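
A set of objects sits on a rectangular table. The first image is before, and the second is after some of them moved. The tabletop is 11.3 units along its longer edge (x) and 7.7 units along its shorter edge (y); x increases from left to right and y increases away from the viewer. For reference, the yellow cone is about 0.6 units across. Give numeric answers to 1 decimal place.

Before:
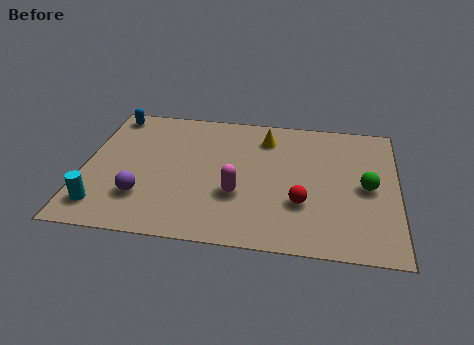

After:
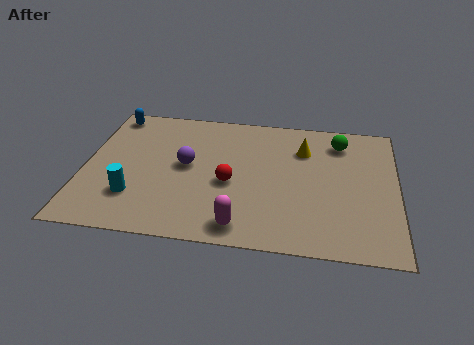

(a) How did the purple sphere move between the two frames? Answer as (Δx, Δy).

(1.5, 2.0)

The purple sphere started near (2.2, 2.1) and ended near (3.7, 4.1).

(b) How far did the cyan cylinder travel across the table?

1.3

The cyan cylinder was near (0.8, 1.4) before and (1.9, 2.1) after, so it travelled √(1.1² + 0.7²) ≈ 1.3 units.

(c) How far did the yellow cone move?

1.5

The yellow cone moved from about (6.5, 6.1) to (7.9, 5.6), a distance of √(1.4² + 0.5²) ≈ 1.5.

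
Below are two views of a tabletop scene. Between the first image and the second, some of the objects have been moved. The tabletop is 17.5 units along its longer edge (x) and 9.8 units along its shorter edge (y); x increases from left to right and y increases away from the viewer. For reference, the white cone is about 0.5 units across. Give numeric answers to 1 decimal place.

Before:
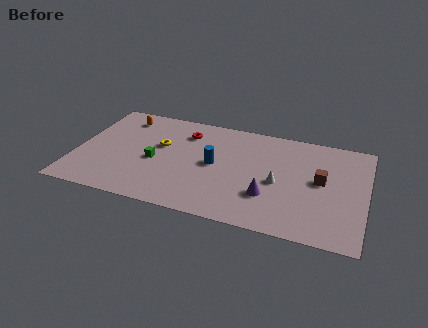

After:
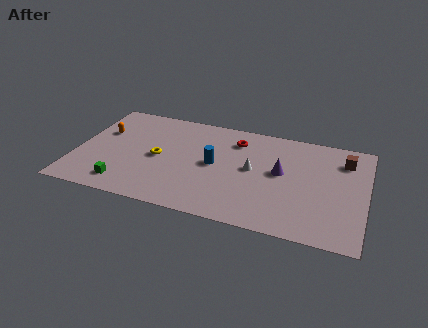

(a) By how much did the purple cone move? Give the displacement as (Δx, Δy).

(0.6, 2.4)

The purple cone started near (11.8, 3.0) and ended near (12.4, 5.4).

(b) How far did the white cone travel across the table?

1.8

The white cone was near (12.3, 4.4) before and (10.7, 5.2) after, so it travelled √(1.6² + 0.8²) ≈ 1.8 units.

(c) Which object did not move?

the blue cylinder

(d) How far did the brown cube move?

2.6

The brown cube moved from about (14.8, 5.3) to (16.1, 7.6), a distance of √(1.3² + 2.3²) ≈ 2.6.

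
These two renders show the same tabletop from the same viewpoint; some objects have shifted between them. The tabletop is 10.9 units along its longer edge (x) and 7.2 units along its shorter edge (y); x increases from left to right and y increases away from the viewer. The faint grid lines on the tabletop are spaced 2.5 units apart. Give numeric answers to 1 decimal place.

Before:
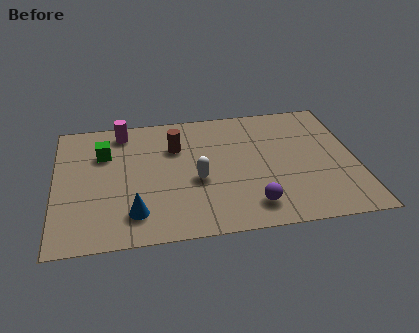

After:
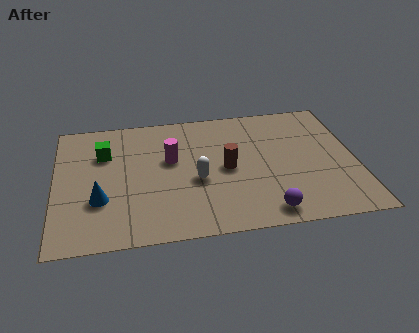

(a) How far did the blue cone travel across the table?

1.5

The blue cone was near (2.8, 1.5) before and (1.6, 2.4) after, so it travelled √(1.2² + 0.9²) ≈ 1.5 units.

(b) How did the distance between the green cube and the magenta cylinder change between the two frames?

+1.1

They were about 1.4 units apart before and 2.5 after — 1.1 units further apart.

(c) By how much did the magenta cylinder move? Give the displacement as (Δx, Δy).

(1.7, -1.9)

From the two frames, the magenta cylinder sits at roughly (2.5, 6.2) before and (4.2, 4.3) after.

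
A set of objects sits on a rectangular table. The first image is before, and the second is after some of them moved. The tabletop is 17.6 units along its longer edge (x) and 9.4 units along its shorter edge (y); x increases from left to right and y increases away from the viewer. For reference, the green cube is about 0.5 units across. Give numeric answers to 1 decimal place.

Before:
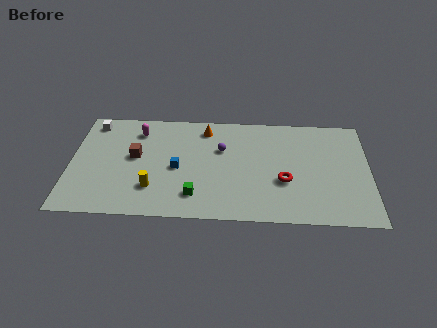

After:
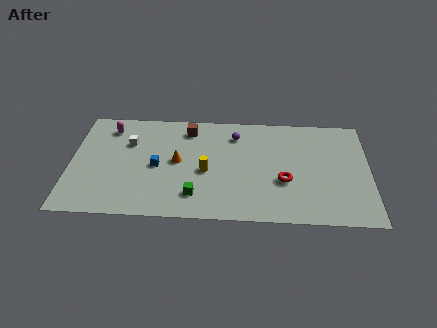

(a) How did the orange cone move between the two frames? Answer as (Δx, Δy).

(-1.6, -3.0)

From the two frames, the orange cone sits at roughly (7.9, 7.9) before and (6.3, 4.9) after.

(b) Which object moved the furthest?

the brown cube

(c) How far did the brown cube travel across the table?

4.0

The brown cube moved from about (3.8, 5.2) to (6.9, 7.8), a distance of √(3.1² + 2.6²) ≈ 4.0.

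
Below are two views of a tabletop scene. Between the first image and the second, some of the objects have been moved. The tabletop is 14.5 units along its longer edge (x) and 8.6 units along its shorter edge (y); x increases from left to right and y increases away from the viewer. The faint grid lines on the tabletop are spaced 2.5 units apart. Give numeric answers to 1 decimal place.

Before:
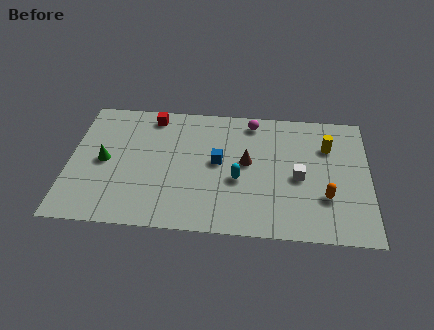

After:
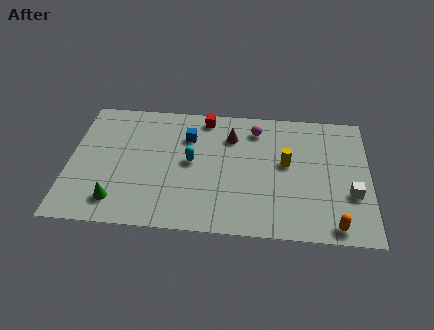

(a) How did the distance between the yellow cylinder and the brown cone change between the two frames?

-1.0

Before: roughly 4.1 units apart; after: 3.1. That's 1.0 units closer together.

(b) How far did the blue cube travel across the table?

2.2

From (7.2, 4.6) to (5.7, 6.2), the blue cube covered √(1.5² + 1.6²) ≈ 2.2 units.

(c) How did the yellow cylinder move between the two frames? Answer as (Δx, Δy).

(-2.0, -1.3)

The yellow cylinder started near (12.5, 6.1) and ended near (10.5, 4.8).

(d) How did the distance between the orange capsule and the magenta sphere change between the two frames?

+1.2

The distance was about 6.0 in the first image and 7.2 in the second, so they moved 1.2 units further apart.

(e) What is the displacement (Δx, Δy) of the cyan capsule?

(-2.3, 1.0)

The cyan capsule was at about (8.2, 3.5) and moved to about (5.9, 4.5).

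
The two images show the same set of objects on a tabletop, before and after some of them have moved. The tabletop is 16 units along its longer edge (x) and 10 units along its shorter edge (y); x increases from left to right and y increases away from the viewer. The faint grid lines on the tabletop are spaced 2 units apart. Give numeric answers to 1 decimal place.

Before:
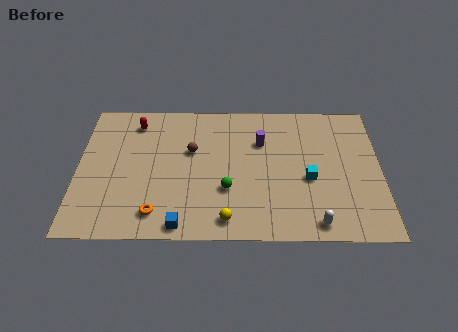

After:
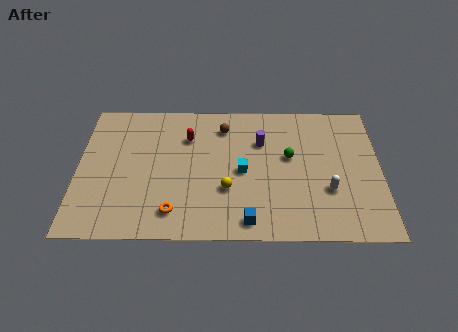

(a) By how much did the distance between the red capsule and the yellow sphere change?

-4.2

The distance was about 8.5 in the first image and 4.3 in the second, so they moved 4.2 units closer together.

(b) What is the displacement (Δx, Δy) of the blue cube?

(3.5, 0.3)

From the two frames, the blue cube sits at roughly (5.5, 0.9) before and (9.0, 1.2) after.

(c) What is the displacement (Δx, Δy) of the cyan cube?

(-3.5, 0.5)

From the two frames, the cyan cube sits at roughly (12.2, 4.2) before and (8.7, 4.7) after.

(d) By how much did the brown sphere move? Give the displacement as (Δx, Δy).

(1.7, 1.8)

The brown sphere started near (6.0, 6.2) and ended near (7.7, 8.0).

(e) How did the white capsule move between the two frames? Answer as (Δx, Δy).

(0.7, 2.3)

The white capsule started near (12.5, 1.1) and ended near (13.2, 3.4).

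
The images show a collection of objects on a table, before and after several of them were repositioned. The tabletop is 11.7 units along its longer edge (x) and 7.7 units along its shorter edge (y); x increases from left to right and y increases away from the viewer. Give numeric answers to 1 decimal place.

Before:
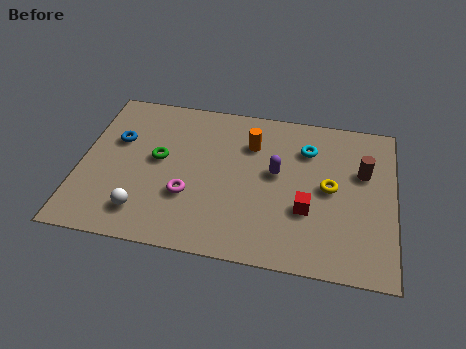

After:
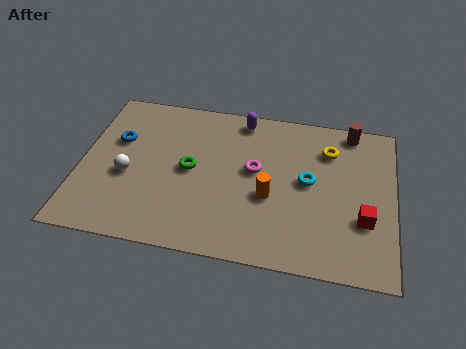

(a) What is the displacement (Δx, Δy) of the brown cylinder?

(-0.5, 2.0)

From the two frames, the brown cylinder sits at roughly (10.5, 4.9) before and (10.0, 6.9) after.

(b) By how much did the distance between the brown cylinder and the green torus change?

-1.0

The distance was about 7.6 in the first image and 6.6 in the second, so they moved 1.0 units closer together.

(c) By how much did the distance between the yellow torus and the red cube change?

+2.1

Before: roughly 1.4 units apart; after: 3.5. That's 2.1 units further apart.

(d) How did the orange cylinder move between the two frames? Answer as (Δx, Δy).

(0.8, -2.5)

The orange cylinder was at about (6.3, 5.6) and moved to about (7.1, 3.1).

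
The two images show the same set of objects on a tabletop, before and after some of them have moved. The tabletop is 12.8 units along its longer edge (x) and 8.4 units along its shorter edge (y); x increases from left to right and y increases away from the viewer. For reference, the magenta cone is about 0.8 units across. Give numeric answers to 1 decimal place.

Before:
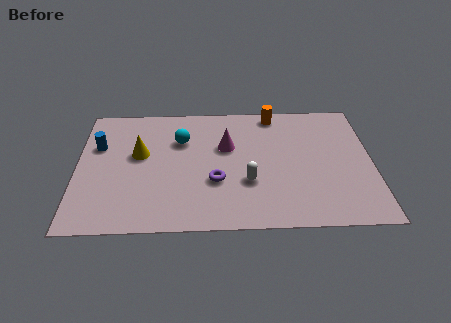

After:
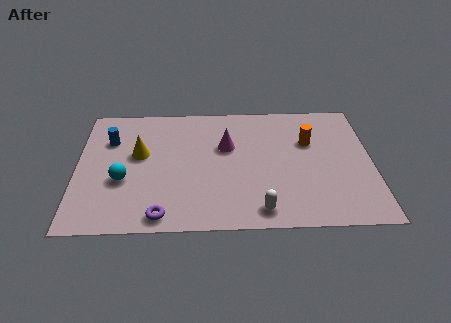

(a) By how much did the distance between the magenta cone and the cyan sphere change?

+2.9

Before: roughly 2.1 units apart; after: 5.0. That's 2.9 units further apart.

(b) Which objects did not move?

the magenta cone and the yellow cone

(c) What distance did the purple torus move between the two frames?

3.1

The purple torus was near (6.0, 3.0) before and (3.7, 0.9) after, so it travelled √(2.3² + 2.1²) ≈ 3.1 units.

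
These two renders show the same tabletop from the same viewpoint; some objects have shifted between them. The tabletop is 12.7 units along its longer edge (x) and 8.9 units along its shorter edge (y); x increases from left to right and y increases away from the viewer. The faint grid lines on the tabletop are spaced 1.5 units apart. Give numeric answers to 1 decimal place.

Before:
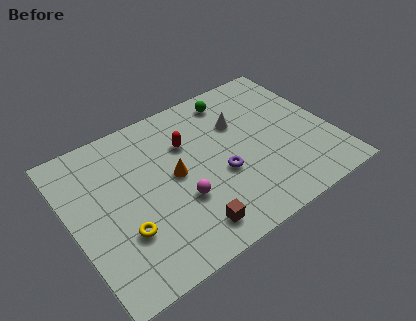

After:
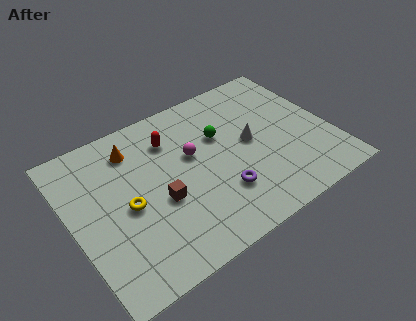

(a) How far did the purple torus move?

1.0

The purple torus was near (7.1, 3.5) before and (6.9, 2.5) after, so it travelled √(0.2² + 1.0²) ≈ 1.0 units.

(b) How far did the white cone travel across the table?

1.4

From (8.5, 6.0) to (8.8, 4.6), the white cone covered √(0.3² + 1.4²) ≈ 1.4 units.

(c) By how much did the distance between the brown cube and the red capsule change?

-1.5

They were about 4.8 units apart before and 3.3 after — 1.5 units closer together.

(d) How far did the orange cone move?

3.0

The orange cone moved from about (5.0, 4.6) to (3.4, 7.1), a distance of √(1.6² + 2.5²) ≈ 3.0.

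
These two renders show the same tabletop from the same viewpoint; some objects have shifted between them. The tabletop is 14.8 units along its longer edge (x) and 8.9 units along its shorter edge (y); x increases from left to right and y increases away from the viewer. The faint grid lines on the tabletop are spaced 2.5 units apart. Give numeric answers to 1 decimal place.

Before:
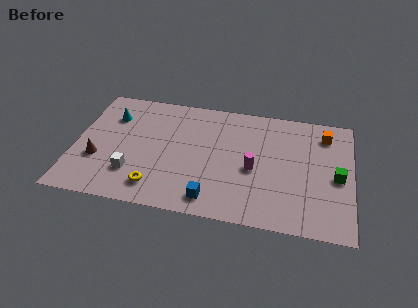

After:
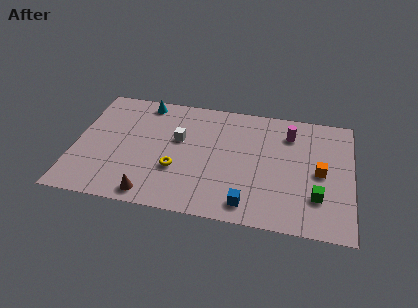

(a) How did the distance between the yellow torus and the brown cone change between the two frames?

-1.1

They were about 3.5 units apart before and 2.4 after — 1.1 units closer together.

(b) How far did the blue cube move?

1.9

The blue cube moved from about (7.5, 1.3) to (9.4, 1.3), a distance of √(1.9² + 0.0²) ≈ 1.9.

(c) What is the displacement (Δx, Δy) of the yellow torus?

(1.0, 1.5)

The yellow torus started near (4.5, 1.6) and ended near (5.5, 3.1).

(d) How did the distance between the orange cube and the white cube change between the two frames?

-3.5

Before: roughly 11.2 units apart; after: 7.7. That's 3.5 units closer together.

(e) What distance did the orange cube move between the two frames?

2.9

From (13.3, 7.2) to (13.1, 4.3), the orange cube covered √(0.2² + 2.9²) ≈ 2.9 units.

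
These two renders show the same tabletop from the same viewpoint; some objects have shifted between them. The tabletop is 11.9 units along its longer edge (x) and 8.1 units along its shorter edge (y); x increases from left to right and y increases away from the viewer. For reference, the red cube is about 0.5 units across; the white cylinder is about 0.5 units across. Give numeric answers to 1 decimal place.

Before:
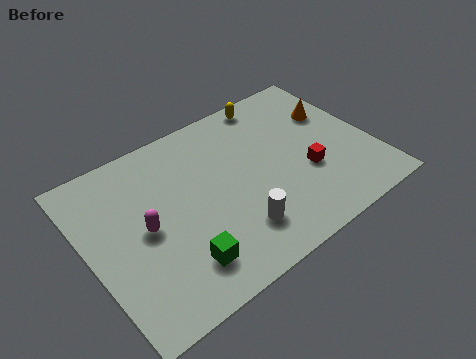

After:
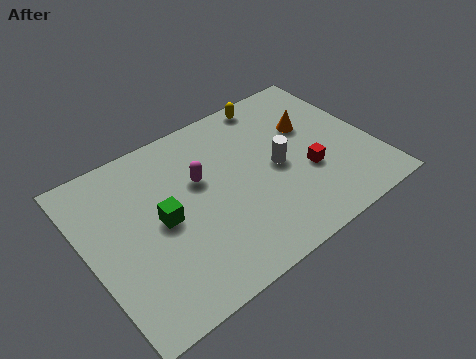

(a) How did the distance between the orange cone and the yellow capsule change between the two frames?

-0.6

They were about 3.0 units apart before and 2.4 after — 0.6 units closer together.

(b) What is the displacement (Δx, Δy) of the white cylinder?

(2.2, 2.0)

The white cylinder was at about (5.7, 1.9) and moved to about (7.9, 3.9).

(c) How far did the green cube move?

2.3

The green cube was near (3.3, 1.7) before and (3.0, 4.0) after, so it travelled √(0.3² + 2.3²) ≈ 2.3 units.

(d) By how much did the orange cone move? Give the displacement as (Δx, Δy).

(-1.1, -0.2)

The orange cone was at about (10.7, 5.4) and moved to about (9.6, 5.2).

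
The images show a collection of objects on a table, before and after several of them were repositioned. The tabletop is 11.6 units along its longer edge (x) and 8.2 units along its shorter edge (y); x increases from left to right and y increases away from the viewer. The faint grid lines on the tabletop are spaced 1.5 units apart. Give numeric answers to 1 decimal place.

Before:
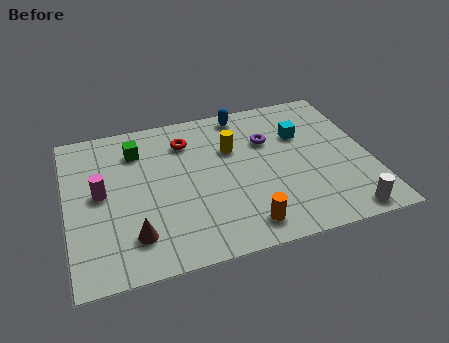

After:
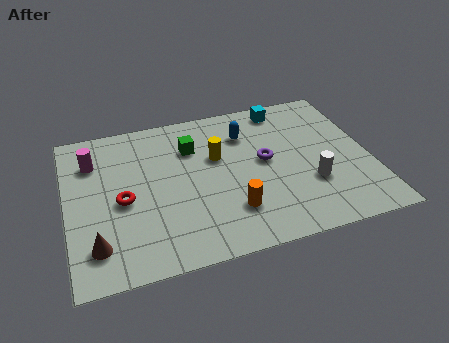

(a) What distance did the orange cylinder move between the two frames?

1.0

The orange cylinder moved from about (6.5, 1.2) to (6.1, 2.1), a distance of √(0.4² + 0.9²) ≈ 1.0.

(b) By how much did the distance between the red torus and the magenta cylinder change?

-1.3

They were about 3.9 units apart before and 2.6 after — 1.3 units closer together.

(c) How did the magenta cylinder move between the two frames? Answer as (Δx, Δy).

(-0.2, 1.8)

The magenta cylinder started near (1.3, 4.3) and ended near (1.1, 6.1).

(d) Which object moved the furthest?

the red torus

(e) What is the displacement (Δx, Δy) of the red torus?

(-2.6, -2.6)

From the two frames, the red torus sits at roughly (4.7, 6.3) before and (2.1, 3.7) after.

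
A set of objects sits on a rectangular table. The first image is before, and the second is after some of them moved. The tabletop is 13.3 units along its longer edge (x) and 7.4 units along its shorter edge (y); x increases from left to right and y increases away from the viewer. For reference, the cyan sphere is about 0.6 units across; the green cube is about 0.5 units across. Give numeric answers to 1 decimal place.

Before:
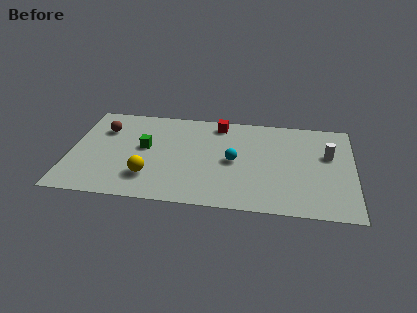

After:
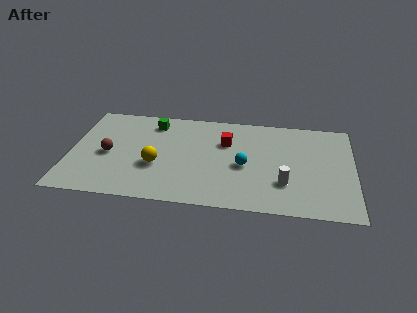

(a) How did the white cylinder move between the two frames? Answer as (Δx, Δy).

(-2.0, -2.4)

From the two frames, the white cylinder sits at roughly (12.1, 4.6) before and (10.1, 2.2) after.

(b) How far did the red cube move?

1.5

The red cube was near (6.9, 6.4) before and (7.3, 5.0) after, so it travelled √(0.4² + 1.4²) ≈ 1.5 units.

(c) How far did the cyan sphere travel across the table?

0.6

From (7.7, 3.6) to (8.2, 3.3), the cyan sphere covered √(0.5² + 0.3²) ≈ 0.6 units.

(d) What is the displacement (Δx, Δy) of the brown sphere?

(0.3, -1.9)

The brown sphere was at about (1.5, 5.3) and moved to about (1.8, 3.4).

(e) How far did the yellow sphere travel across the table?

0.9

From (3.8, 1.9) to (4.1, 2.8), the yellow sphere covered √(0.3² + 0.9²) ≈ 0.9 units.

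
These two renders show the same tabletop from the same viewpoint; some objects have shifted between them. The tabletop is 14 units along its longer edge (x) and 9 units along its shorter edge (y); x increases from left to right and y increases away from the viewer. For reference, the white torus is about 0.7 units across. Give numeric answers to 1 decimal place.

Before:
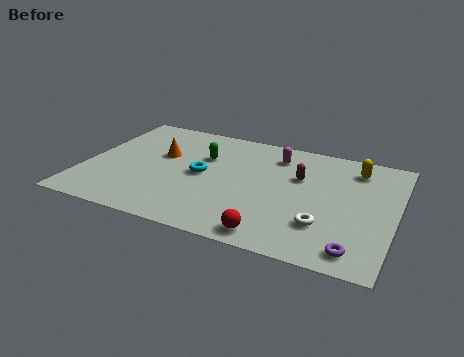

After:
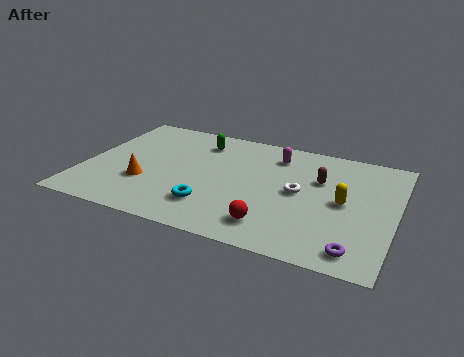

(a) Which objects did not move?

the purple torus and the magenta capsule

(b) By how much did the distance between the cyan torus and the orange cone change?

+1.0

The distance was about 2.2 in the first image and 3.2 in the second, so they moved 1.0 units further apart.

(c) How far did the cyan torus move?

2.4

The cyan torus moved from about (5.3, 4.5) to (6.0, 2.2), a distance of √(0.7² + 2.3²) ≈ 2.4.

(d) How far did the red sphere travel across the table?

0.7

The red sphere moved from about (8.9, 1.0) to (8.8, 1.7), a distance of √(0.1² + 0.7²) ≈ 0.7.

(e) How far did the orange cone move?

2.5

The orange cone moved from about (3.3, 5.5) to (2.9, 3.0), a distance of √(0.4² + 2.5²) ≈ 2.5.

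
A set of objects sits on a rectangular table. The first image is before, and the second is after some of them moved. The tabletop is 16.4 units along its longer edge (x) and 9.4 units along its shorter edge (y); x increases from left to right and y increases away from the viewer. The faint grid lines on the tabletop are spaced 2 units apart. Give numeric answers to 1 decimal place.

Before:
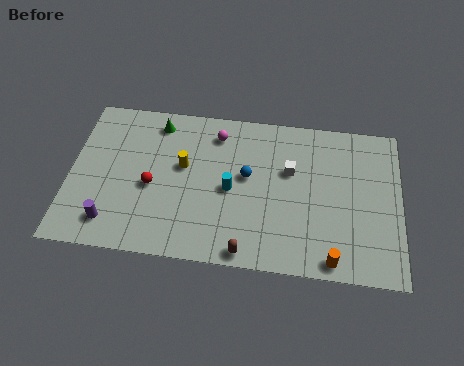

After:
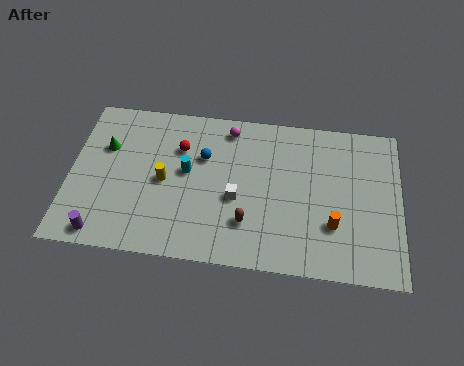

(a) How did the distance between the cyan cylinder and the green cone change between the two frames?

-1.0

Before: roughly 5.2 units apart; after: 4.2. That's 1.0 units closer together.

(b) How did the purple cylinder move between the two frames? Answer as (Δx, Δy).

(-0.4, -0.7)

From the two frames, the purple cylinder sits at roughly (2.2, 1.7) before and (1.8, 1.0) after.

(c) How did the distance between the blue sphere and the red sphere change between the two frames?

-3.6

They were about 4.9 units apart before and 1.3 after — 3.6 units closer together.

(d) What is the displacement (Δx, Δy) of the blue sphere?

(-2.2, 0.9)

The blue sphere was at about (8.8, 5.3) and moved to about (6.6, 6.2).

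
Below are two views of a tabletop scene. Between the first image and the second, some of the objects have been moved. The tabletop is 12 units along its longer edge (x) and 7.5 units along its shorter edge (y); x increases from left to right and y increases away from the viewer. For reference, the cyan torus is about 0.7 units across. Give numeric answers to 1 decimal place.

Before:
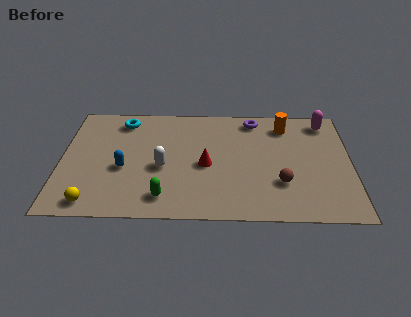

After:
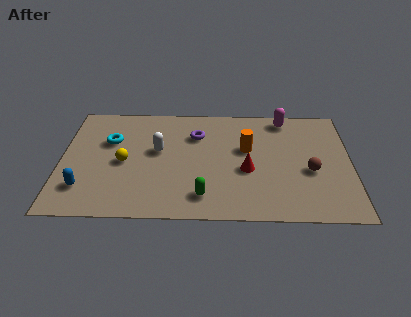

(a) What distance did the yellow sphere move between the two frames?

2.9

The yellow sphere moved from about (1.4, 0.9) to (2.6, 3.5), a distance of √(1.2² + 2.6²) ≈ 2.9.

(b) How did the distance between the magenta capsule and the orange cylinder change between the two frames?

+0.9

They were about 1.7 units apart before and 2.6 after — 0.9 units further apart.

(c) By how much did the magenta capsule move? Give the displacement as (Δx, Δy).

(-1.7, 0.2)

The magenta capsule was at about (11.0, 6.4) and moved to about (9.3, 6.6).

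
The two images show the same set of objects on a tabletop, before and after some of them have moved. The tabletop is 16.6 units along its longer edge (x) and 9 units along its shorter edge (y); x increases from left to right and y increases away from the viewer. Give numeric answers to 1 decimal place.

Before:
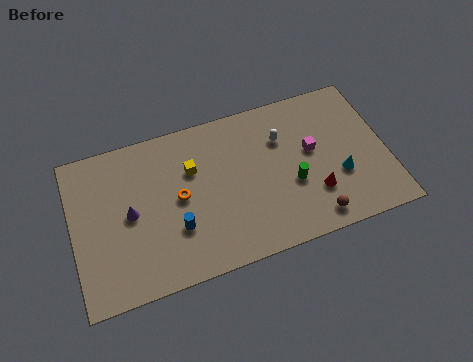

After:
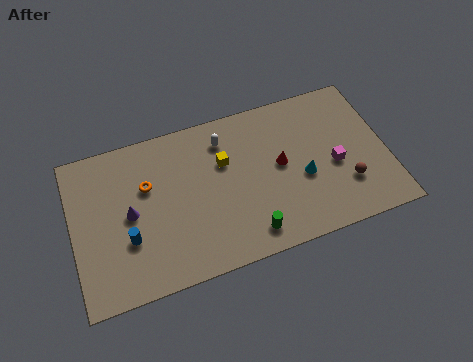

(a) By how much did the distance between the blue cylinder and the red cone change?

+1.1

The distance was about 7.3 in the first image and 8.4 in the second, so they moved 1.1 units further apart.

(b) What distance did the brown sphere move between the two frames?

2.4

The brown sphere moved from about (12.4, 1.2) to (14.3, 2.6), a distance of √(1.9² + 1.4²) ≈ 2.4.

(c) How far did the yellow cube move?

1.7

The yellow cube was near (6.4, 6.0) before and (8.1, 5.9) after, so it travelled √(1.7² + 0.1²) ≈ 1.7 units.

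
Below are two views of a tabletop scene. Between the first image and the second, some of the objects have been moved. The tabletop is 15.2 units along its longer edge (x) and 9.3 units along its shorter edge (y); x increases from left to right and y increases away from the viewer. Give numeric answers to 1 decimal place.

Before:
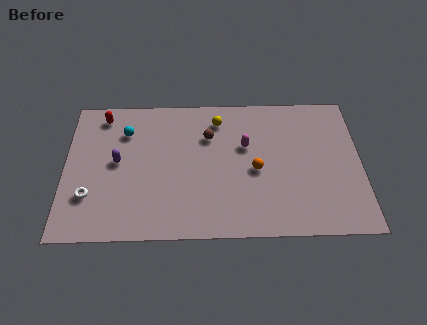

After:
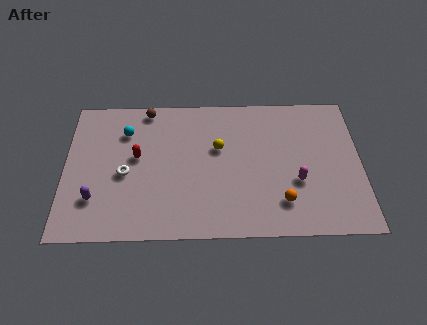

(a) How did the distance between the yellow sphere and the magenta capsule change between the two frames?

+2.3

The distance was about 2.3 in the first image and 4.6 in the second, so they moved 2.3 units further apart.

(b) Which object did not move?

the cyan sphere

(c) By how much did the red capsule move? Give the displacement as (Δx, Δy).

(1.8, -2.8)

From the two frames, the red capsule sits at roughly (1.9, 8.0) before and (3.7, 5.2) after.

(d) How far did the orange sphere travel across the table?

2.5

The orange sphere moved from about (9.8, 4.2) to (11.1, 2.1), a distance of √(1.3² + 2.1²) ≈ 2.5.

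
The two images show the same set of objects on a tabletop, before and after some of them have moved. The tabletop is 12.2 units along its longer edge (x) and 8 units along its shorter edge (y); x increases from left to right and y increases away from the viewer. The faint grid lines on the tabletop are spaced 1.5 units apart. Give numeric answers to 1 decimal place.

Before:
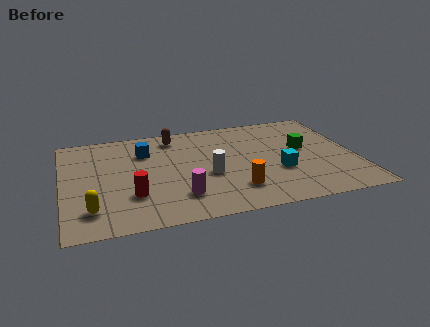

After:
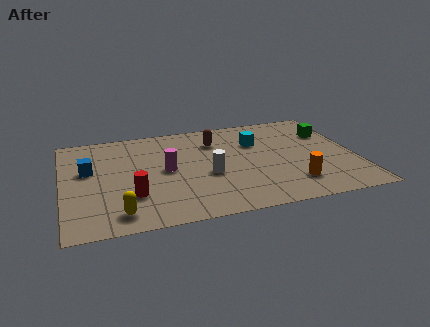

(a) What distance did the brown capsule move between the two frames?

1.9

From (4.8, 6.8) to (6.5, 6.0), the brown capsule covered √(1.7² + 0.8²) ≈ 1.9 units.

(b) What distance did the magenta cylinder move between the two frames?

2.2

The magenta cylinder was near (4.7, 1.9) before and (4.3, 4.1) after, so it travelled √(0.4² + 2.2²) ≈ 2.2 units.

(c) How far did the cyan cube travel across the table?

2.7

The cyan cube was near (8.9, 2.9) before and (8.2, 5.5) after, so it travelled √(0.7² + 2.6²) ≈ 2.7 units.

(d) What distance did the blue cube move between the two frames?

2.6

The blue cube was near (3.5, 5.8) before and (1.1, 4.8) after, so it travelled √(2.4² + 1.0²) ≈ 2.6 units.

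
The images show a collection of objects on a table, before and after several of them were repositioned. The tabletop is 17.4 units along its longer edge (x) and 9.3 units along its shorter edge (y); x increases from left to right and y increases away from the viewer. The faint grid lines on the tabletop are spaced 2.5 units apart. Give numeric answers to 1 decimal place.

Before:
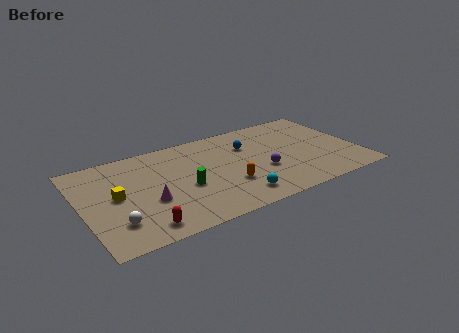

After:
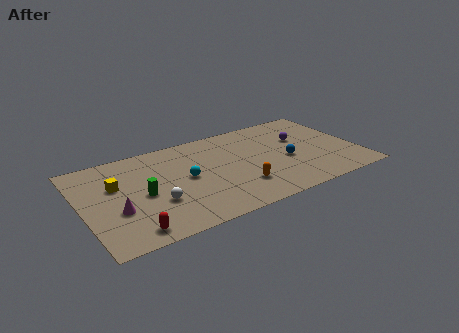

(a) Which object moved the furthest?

the cyan sphere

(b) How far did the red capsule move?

0.7

The red capsule was near (3.3, 1.3) before and (2.6, 1.2) after, so it travelled √(0.7² + 0.1²) ≈ 0.7 units.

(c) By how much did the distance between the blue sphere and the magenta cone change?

+3.6

They were about 7.3 units apart before and 10.9 after — 3.6 units further apart.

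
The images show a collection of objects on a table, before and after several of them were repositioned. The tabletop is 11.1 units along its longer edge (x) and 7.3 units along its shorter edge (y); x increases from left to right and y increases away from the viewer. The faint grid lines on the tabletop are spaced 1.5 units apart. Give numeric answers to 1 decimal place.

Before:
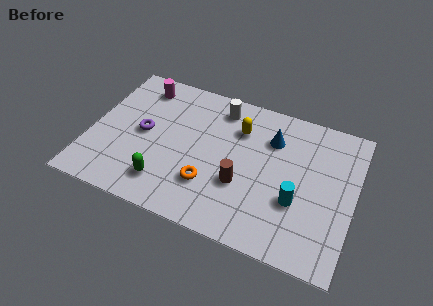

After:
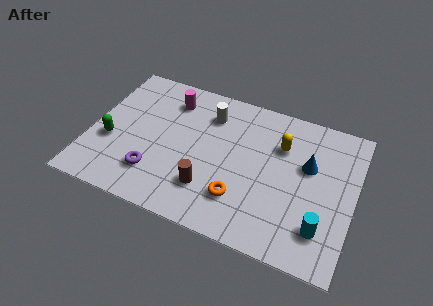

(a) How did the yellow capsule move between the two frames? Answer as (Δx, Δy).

(1.8, -0.2)

From the two frames, the yellow capsule sits at roughly (6.1, 5.3) before and (7.9, 5.1) after.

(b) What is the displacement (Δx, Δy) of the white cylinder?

(-0.4, -0.5)

The white cylinder was at about (5.2, 6.1) and moved to about (4.8, 5.6).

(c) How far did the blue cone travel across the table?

1.8

The blue cone was near (7.5, 5.3) before and (9.1, 4.5) after, so it travelled √(1.6² + 0.8²) ≈ 1.8 units.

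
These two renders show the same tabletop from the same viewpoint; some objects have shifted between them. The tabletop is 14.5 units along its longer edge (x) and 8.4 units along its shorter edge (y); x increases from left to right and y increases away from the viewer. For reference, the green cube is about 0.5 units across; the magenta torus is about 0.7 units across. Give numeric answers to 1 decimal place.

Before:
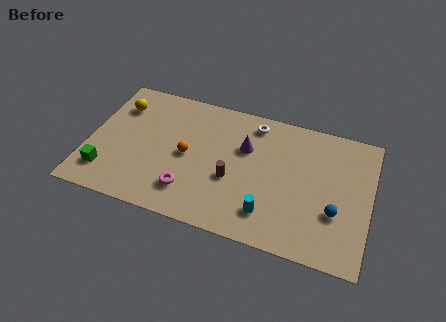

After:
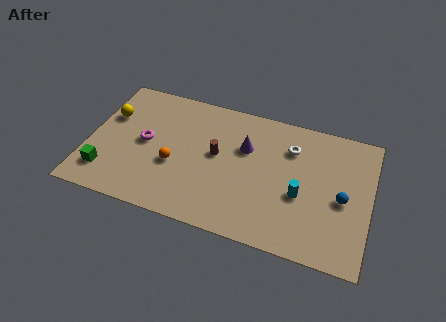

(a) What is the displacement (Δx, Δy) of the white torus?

(2.0, -1.0)

From the two frames, the white torus sits at roughly (8.3, 7.2) before and (10.3, 6.2) after.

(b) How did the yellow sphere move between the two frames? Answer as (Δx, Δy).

(-0.4, -0.8)

The yellow sphere was at about (1.3, 6.3) and moved to about (0.9, 5.5).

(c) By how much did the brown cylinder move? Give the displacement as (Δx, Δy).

(-0.9, 1.3)

The brown cylinder was at about (7.5, 3.3) and moved to about (6.6, 4.6).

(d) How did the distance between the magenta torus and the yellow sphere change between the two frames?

-3.7

The distance was about 6.0 in the first image and 2.3 in the second, so they moved 3.7 units closer together.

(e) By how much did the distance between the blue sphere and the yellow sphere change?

+0.3

Before: roughly 12.0 units apart; after: 12.3. That's 0.3 units further apart.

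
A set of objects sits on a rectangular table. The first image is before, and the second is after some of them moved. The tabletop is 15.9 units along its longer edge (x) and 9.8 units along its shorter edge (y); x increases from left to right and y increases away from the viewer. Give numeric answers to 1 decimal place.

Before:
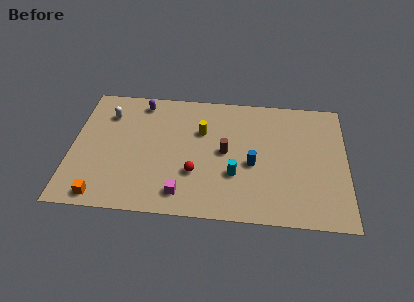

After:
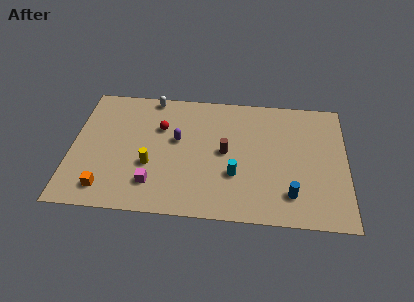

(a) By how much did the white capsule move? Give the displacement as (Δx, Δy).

(2.5, 1.6)

The white capsule started near (2.0, 7.4) and ended near (4.5, 9.0).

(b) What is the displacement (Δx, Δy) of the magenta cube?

(-1.7, 0.6)

The magenta cube started near (6.5, 1.6) and ended near (4.8, 2.2).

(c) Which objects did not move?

the brown cylinder and the cyan cylinder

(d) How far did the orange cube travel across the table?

0.6

The orange cube moved from about (1.9, 1.0) to (2.1, 1.6), a distance of √(0.2² + 0.6²) ≈ 0.6.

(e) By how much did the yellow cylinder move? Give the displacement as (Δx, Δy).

(-2.9, -2.9)

From the two frames, the yellow cylinder sits at roughly (7.5, 6.5) before and (4.6, 3.6) after.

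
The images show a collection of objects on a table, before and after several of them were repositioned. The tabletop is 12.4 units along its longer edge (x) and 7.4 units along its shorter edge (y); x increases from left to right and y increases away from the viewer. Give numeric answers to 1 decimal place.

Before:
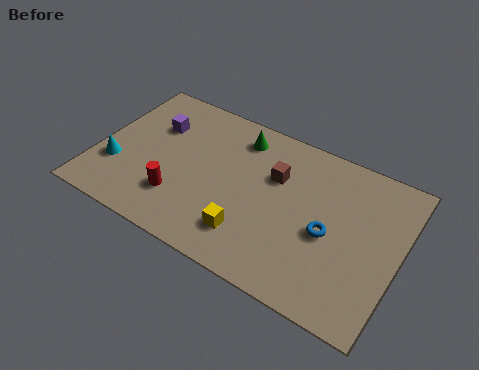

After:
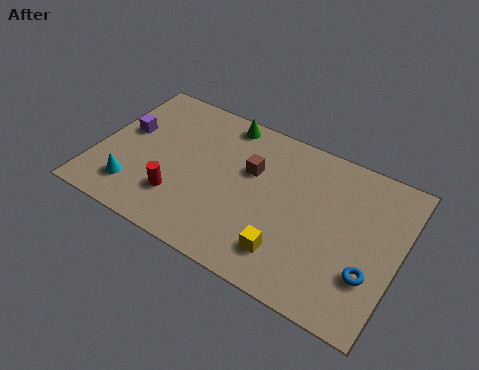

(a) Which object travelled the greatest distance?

the blue torus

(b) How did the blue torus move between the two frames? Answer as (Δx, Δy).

(1.8, -1.0)

The blue torus was at about (9.6, 3.3) and moved to about (11.4, 2.3).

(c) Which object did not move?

the red cylinder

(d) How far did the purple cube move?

1.4

The purple cube was near (2.1, 5.1) before and (1.0, 4.3) after, so it travelled √(1.1² + 0.8²) ≈ 1.4 units.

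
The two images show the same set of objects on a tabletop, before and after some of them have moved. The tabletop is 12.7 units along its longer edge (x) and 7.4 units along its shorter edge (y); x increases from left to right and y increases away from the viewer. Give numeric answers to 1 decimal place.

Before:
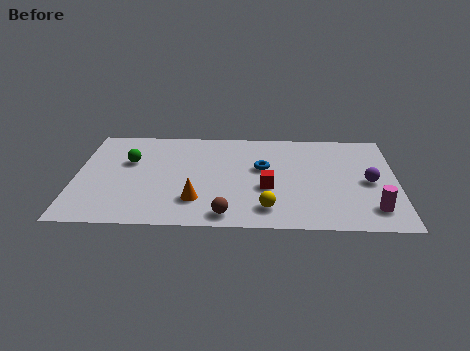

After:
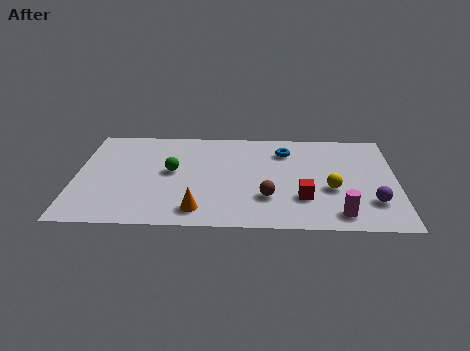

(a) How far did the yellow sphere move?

2.9

The yellow sphere moved from about (7.6, 1.4) to (10.1, 2.9), a distance of √(2.5² + 1.5²) ≈ 2.9.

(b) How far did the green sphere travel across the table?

1.8

The green sphere moved from about (2.1, 4.7) to (3.8, 4.0), a distance of √(1.7² + 0.7²) ≈ 1.8.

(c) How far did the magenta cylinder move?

1.4

The magenta cylinder was near (11.7, 1.5) before and (10.4, 1.1) after, so it travelled √(1.3² + 0.4²) ≈ 1.4 units.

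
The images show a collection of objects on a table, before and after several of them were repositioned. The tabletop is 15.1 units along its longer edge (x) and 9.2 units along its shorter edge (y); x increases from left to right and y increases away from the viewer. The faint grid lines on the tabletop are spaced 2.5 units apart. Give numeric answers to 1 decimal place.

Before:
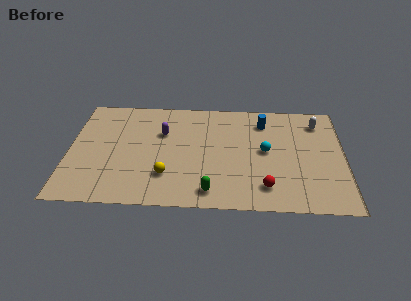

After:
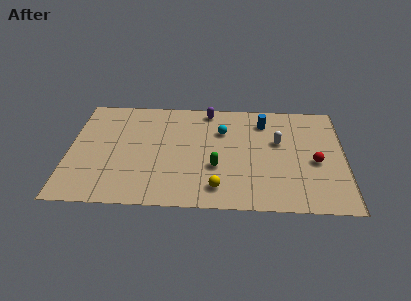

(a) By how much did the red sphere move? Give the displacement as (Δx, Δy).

(2.7, 2.2)

From the two frames, the red sphere sits at roughly (10.8, 1.8) before and (13.5, 4.0) after.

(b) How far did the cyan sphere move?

2.9

From (10.8, 4.8) to (8.4, 6.4), the cyan sphere covered √(2.4² + 1.6²) ≈ 2.9 units.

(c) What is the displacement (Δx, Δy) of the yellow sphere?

(2.8, -0.9)

From the two frames, the yellow sphere sits at roughly (5.4, 2.5) before and (8.2, 1.6) after.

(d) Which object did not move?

the blue cylinder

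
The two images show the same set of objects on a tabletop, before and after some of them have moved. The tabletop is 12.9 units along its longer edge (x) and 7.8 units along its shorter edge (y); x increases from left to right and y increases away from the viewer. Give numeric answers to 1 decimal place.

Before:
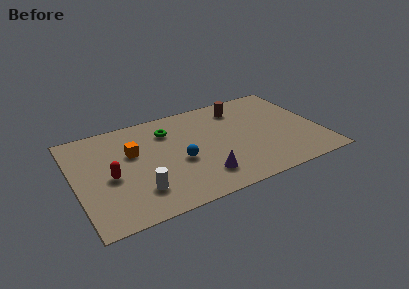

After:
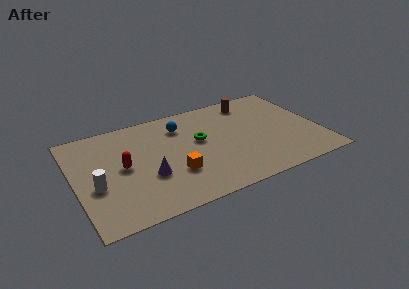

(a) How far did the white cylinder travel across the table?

2.4

The white cylinder was near (3.1, 1.9) before and (1.0, 3.1) after, so it travelled √(2.1² + 1.2²) ≈ 2.4 units.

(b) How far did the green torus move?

2.1

The green torus moved from about (5.1, 5.9) to (6.6, 4.5), a distance of √(1.5² + 1.4²) ≈ 2.1.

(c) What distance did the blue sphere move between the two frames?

2.7

The blue sphere moved from about (5.4, 3.3) to (5.8, 6.0), a distance of √(0.4² + 2.7²) ≈ 2.7.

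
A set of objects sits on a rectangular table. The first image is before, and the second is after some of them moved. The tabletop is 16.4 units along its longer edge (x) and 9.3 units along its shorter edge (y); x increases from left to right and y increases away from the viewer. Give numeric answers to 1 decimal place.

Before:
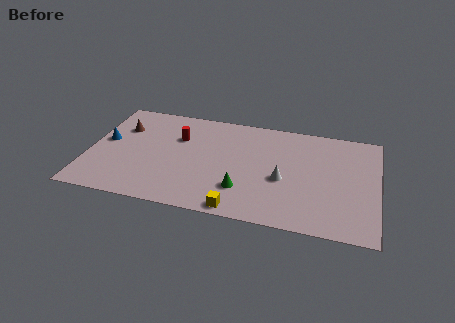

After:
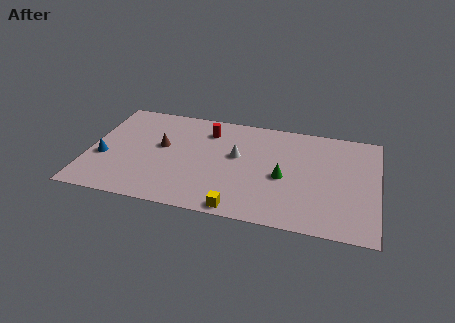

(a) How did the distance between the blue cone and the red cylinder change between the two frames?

+2.5

The distance was about 4.3 in the first image and 6.8 in the second, so they moved 2.5 units further apart.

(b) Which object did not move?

the yellow cube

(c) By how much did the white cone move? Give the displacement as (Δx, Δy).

(-2.7, 1.5)

From the two frames, the white cone sits at roughly (11.1, 3.9) before and (8.4, 5.4) after.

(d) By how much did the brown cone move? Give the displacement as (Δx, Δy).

(2.4, -1.2)

From the two frames, the brown cone sits at roughly (1.7, 6.5) before and (4.1, 5.3) after.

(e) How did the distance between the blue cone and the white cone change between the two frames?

-2.6

They were about 10.3 units apart before and 7.7 after — 2.6 units closer together.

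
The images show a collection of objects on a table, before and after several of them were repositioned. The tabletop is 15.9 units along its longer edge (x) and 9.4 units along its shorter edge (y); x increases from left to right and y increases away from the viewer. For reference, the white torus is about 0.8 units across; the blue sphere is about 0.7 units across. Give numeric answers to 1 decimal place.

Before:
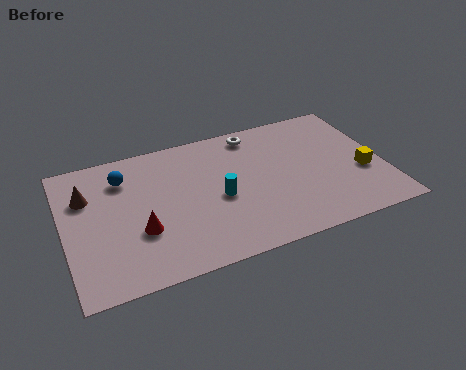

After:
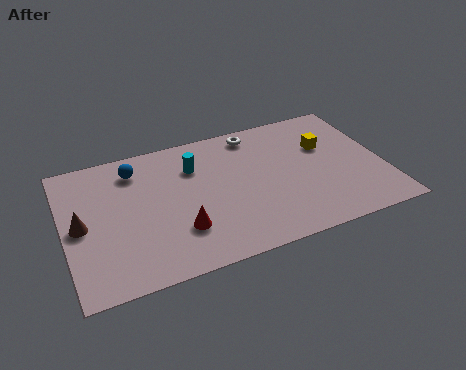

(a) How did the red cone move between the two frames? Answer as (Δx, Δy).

(1.9, -0.6)

The red cone started near (3.6, 3.3) and ended near (5.5, 2.7).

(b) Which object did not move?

the white torus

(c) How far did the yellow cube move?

3.0

The yellow cube was near (14.8, 3.6) before and (13.2, 6.1) after, so it travelled √(1.6² + 2.5²) ≈ 3.0 units.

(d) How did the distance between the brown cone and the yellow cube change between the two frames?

-1.4

Before: roughly 13.9 units apart; after: 12.5. That's 1.4 units closer together.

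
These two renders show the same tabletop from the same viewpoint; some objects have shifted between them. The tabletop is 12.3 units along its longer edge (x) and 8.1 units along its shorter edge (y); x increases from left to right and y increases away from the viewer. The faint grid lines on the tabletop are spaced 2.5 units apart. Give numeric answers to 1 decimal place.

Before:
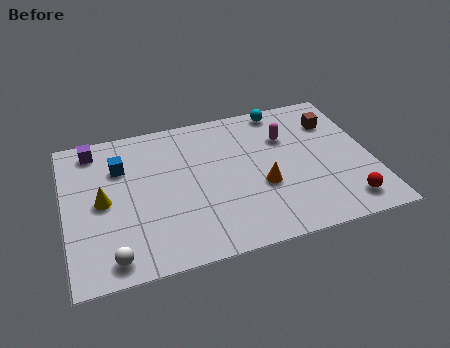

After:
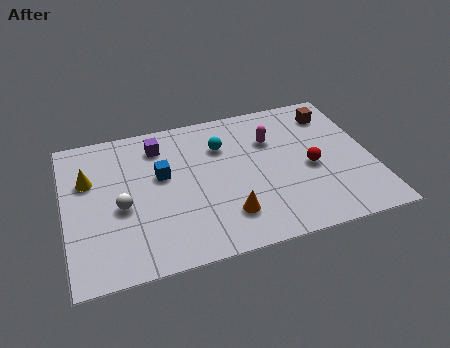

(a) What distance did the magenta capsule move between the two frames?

0.6

The magenta capsule was near (9.0, 5.6) before and (8.4, 5.6) after, so it travelled √(0.6² + 0.0²) ≈ 0.6 units.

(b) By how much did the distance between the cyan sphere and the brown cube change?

+2.3

They were about 2.4 units apart before and 4.7 after — 2.3 units further apart.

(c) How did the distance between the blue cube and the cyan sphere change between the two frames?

-4.2

Before: roughly 6.9 units apart; after: 2.7. That's 4.2 units closer together.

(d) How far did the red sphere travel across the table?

2.6

The red sphere was near (11.0, 1.3) before and (9.8, 3.6) after, so it travelled √(1.2² + 2.3²) ≈ 2.6 units.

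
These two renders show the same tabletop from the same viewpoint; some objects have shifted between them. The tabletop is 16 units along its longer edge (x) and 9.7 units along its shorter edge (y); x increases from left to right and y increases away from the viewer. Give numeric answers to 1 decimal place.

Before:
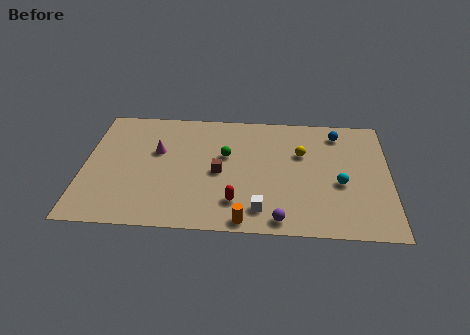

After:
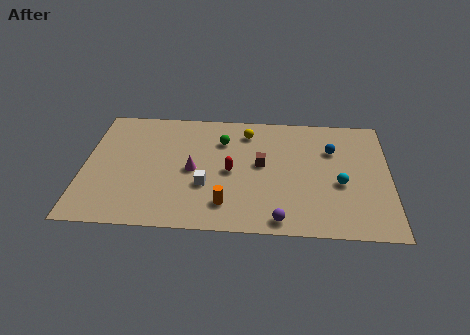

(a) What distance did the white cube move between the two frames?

3.4

The white cube was near (9.3, 1.7) before and (6.4, 3.4) after, so it travelled √(2.9² + 1.7²) ≈ 3.4 units.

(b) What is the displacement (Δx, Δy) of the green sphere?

(-0.2, 1.2)

From the two frames, the green sphere sits at roughly (7.4, 5.9) before and (7.2, 7.1) after.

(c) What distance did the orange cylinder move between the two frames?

1.6

The orange cylinder moved from about (8.5, 0.8) to (7.5, 2.0), a distance of √(1.0² + 1.2²) ≈ 1.6.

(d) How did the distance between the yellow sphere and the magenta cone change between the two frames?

-3.3

The distance was about 7.6 in the first image and 4.3 in the second, so they moved 3.3 units closer together.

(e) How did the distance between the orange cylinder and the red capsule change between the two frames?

+1.1

They were about 1.5 units apart before and 2.6 after — 1.1 units further apart.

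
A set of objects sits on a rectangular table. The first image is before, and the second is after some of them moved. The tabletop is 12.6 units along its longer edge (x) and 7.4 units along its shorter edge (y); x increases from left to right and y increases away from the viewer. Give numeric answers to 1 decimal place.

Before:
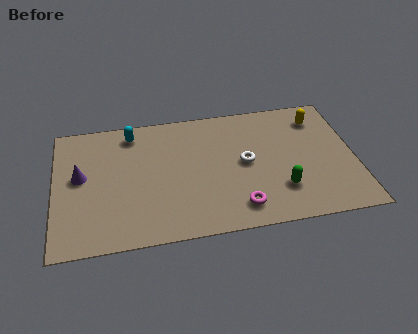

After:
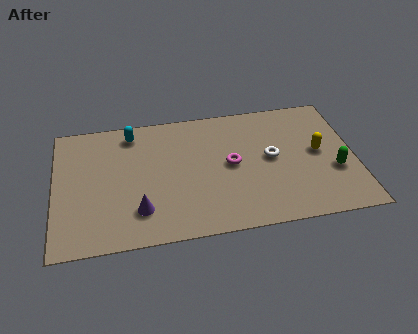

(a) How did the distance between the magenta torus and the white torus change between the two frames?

-0.8

The distance was about 2.5 in the first image and 1.7 in the second, so they moved 0.8 units closer together.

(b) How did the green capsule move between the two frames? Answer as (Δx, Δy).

(2.3, 0.7)

The green capsule started near (9.4, 2.0) and ended near (11.7, 2.7).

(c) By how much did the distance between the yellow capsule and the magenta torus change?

-2.1

They were about 5.8 units apart before and 3.7 after — 2.1 units closer together.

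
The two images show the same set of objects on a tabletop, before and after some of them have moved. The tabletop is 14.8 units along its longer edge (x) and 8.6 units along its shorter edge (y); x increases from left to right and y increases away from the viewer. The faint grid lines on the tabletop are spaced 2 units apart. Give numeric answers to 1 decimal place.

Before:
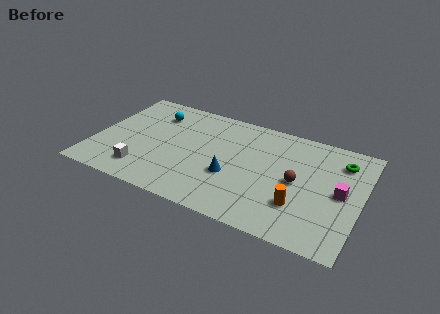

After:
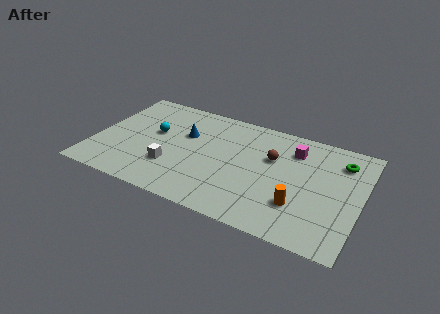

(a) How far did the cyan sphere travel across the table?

1.6

The cyan sphere moved from about (3.0, 6.6) to (3.2, 5.0), a distance of √(0.2² + 1.6²) ≈ 1.6.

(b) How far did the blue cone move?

3.7

The blue cone moved from about (7.8, 3.2) to (4.9, 5.5), a distance of √(2.9² + 2.3²) ≈ 3.7.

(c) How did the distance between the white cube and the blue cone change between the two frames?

-2.1

Before: roughly 5.0 units apart; after: 2.9. That's 2.1 units closer together.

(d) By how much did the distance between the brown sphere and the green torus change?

+0.6

Before: roughly 3.3 units apart; after: 3.9. That's 0.6 units further apart.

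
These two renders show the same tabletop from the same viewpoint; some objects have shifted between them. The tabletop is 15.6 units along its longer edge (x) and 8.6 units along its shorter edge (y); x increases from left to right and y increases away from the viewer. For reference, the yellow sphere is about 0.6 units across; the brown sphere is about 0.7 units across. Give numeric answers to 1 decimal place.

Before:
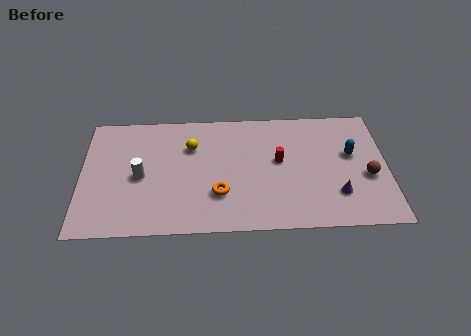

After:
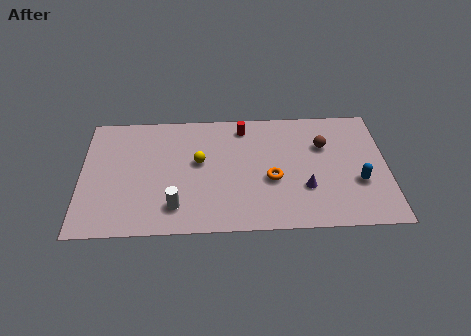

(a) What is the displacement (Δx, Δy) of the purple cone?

(-1.6, 0.5)

The purple cone was at about (13.0, 2.3) and moved to about (11.4, 2.8).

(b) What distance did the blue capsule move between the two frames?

2.0

The blue capsule was near (13.8, 5.1) before and (14.1, 3.1) after, so it travelled √(0.3² + 2.0²) ≈ 2.0 units.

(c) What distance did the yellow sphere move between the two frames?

1.2

The yellow sphere moved from about (5.6, 6.0) to (6.0, 4.9), a distance of √(0.4² + 1.1²) ≈ 1.2.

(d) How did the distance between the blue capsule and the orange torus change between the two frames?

-2.8

They were about 7.2 units apart before and 4.4 after — 2.8 units closer together.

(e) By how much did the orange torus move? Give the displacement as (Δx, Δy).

(2.7, 0.9)

From the two frames, the orange torus sits at roughly (7.0, 2.6) before and (9.7, 3.5) after.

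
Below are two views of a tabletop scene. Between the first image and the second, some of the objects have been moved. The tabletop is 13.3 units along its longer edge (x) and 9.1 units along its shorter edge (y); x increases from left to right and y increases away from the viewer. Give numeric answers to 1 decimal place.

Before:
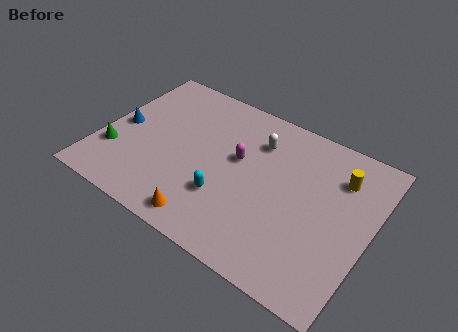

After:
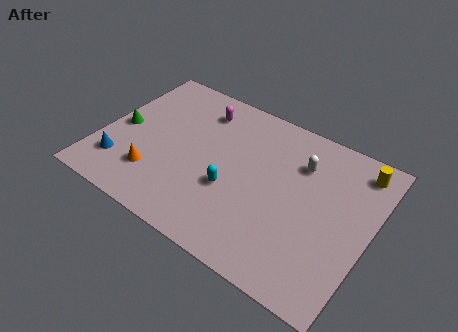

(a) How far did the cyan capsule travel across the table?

0.6

From (6.5, 2.8) to (6.7, 3.4), the cyan capsule covered √(0.2² + 0.6²) ≈ 0.6 units.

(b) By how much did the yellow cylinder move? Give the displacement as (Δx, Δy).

(0.8, 0.9)

The yellow cylinder was at about (11.5, 6.8) and moved to about (12.3, 7.7).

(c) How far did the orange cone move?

3.1

The orange cone moved from about (5.9, 1.1) to (3.0, 2.3), a distance of √(2.9² + 1.2²) ≈ 3.1.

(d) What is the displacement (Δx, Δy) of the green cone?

(0.0, 1.6)

The green cone was at about (0.9, 2.7) and moved to about (0.9, 4.3).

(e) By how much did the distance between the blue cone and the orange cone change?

-4.3

Before: roughly 6.0 units apart; after: 1.7. That's 4.3 units closer together.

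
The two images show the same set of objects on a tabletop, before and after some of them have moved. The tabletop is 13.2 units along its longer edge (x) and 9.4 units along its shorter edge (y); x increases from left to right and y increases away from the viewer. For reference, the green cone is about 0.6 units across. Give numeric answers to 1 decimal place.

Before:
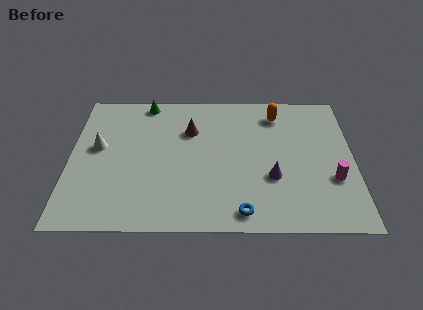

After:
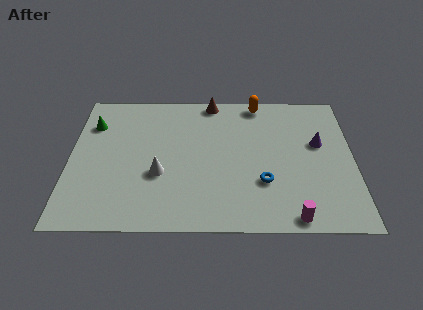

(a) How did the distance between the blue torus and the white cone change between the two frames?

-3.1

Before: roughly 7.9 units apart; after: 4.8. That's 3.1 units closer together.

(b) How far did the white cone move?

3.4

From (1.3, 5.3) to (4.2, 3.5), the white cone covered √(2.9² + 1.8²) ≈ 3.4 units.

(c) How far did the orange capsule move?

1.2

The orange capsule moved from about (9.7, 7.7) to (8.8, 8.5), a distance of √(0.9² + 0.8²) ≈ 1.2.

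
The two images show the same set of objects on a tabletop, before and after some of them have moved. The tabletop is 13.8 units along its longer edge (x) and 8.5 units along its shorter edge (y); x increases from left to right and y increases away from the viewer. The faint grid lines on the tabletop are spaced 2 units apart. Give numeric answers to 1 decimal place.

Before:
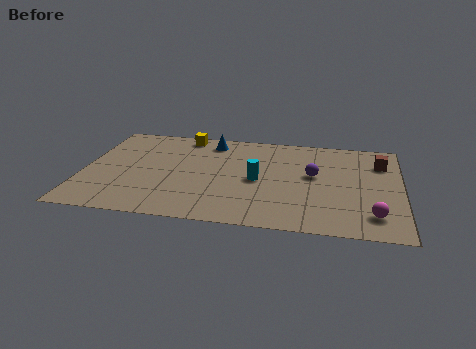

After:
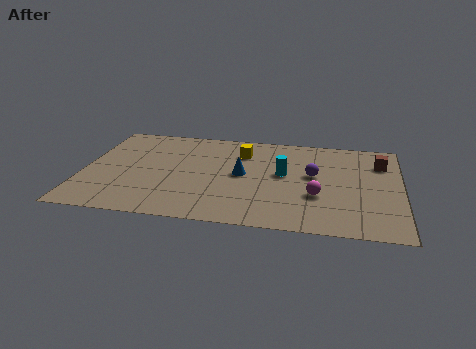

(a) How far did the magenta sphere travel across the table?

2.7

From (12.6, 1.7) to (10.2, 3.0), the magenta sphere covered √(2.4² + 1.3²) ≈ 2.7 units.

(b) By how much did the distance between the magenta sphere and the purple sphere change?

-2.2

The distance was about 4.0 in the first image and 1.8 in the second, so they moved 2.2 units closer together.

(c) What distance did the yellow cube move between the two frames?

2.9

The yellow cube was near (4.2, 7.6) before and (6.8, 6.4) after, so it travelled √(2.6² + 1.2²) ≈ 2.9 units.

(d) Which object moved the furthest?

the blue cone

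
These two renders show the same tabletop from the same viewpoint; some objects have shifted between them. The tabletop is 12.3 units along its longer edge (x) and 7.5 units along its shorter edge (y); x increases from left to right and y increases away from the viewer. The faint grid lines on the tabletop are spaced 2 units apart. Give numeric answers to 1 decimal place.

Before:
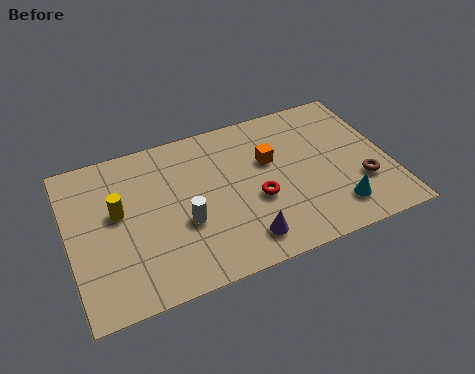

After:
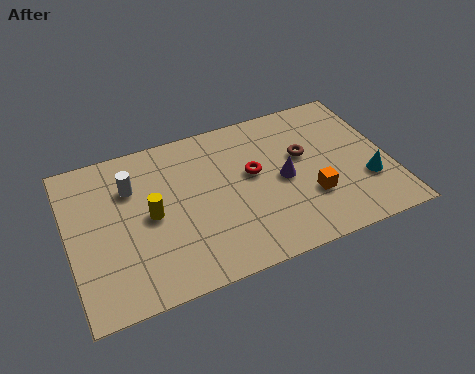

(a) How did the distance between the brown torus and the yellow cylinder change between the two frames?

-3.3

The distance was about 9.4 in the first image and 6.1 in the second, so they moved 3.3 units closer together.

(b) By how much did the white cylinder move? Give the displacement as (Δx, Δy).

(-1.8, 2.4)

The white cylinder was at about (4.3, 2.9) and moved to about (2.5, 5.3).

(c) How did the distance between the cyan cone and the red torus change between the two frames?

+1.3

Before: roughly 3.3 units apart; after: 4.6. That's 1.3 units further apart.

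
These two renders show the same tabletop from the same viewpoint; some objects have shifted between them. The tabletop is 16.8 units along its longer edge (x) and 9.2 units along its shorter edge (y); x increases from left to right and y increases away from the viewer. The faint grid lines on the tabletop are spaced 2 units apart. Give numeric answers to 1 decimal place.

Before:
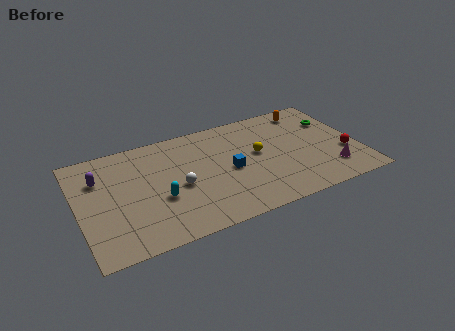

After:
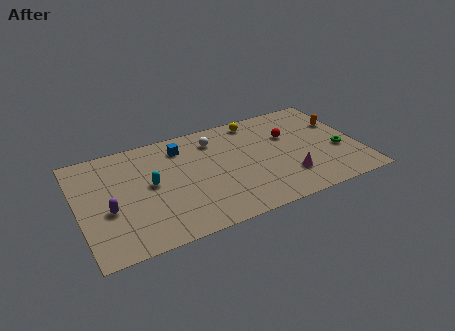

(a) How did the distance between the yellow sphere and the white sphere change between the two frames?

-2.3

The distance was about 5.0 in the first image and 2.7 in the second, so they moved 2.3 units closer together.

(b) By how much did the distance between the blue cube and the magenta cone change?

+1.4

Before: roughly 6.3 units apart; after: 7.7. That's 1.4 units further apart.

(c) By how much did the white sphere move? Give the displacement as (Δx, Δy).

(2.5, 3.2)

From the two frames, the white sphere sits at roughly (5.9, 4.1) before and (8.4, 7.3) after.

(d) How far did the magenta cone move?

2.6

The magenta cone was near (14.9, 2.1) before and (12.3, 2.4) after, so it travelled √(2.6² + 0.3²) ≈ 2.6 units.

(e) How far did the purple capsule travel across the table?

2.8

From (1.4, 6.5) to (1.7, 3.7), the purple capsule covered √(0.3² + 2.8²) ≈ 2.8 units.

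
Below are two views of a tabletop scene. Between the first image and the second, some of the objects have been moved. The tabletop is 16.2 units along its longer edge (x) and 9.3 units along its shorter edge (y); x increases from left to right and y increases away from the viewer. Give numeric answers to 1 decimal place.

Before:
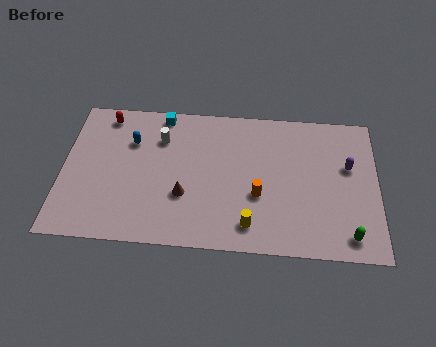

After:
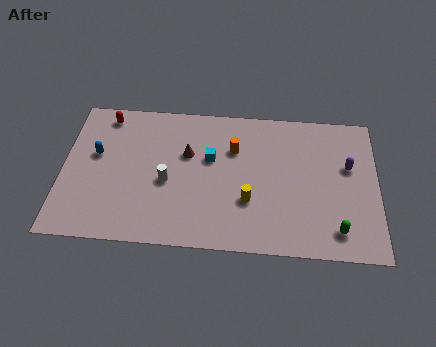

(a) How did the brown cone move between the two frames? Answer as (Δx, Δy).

(0.1, 2.7)

From the two frames, the brown cone sits at roughly (6.3, 3.2) before and (6.4, 5.9) after.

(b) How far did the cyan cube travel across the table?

3.7

The cyan cube moved from about (5.0, 8.4) to (7.6, 5.7), a distance of √(2.6² + 2.7²) ≈ 3.7.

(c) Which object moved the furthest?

the cyan cube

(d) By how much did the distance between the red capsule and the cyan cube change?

+3.1

They were about 2.9 units apart before and 6.0 after — 3.1 units further apart.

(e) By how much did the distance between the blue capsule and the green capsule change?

+0.7

The distance was about 12.3 in the first image and 13.0 in the second, so they moved 0.7 units further apart.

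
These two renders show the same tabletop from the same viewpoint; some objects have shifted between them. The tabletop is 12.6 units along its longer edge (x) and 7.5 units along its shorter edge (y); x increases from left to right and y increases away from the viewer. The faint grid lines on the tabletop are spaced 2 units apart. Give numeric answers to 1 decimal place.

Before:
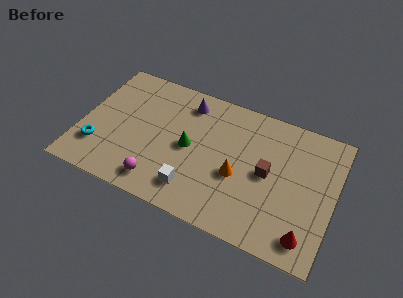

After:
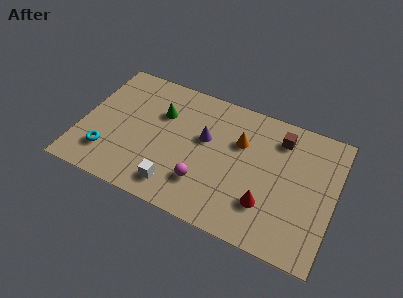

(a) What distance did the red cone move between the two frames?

2.3

The red cone was near (11.5, 1.2) before and (9.4, 2.1) after, so it travelled √(2.1² + 0.9²) ≈ 2.3 units.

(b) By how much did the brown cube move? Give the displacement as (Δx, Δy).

(0.4, 2.2)

The brown cube started near (9.3, 3.8) and ended near (9.7, 6.0).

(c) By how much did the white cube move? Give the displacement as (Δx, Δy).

(-0.9, -0.2)

From the two frames, the white cube sits at roughly (5.9, 1.5) before and (5.0, 1.3) after.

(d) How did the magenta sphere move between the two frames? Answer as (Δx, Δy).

(2.1, 0.8)

From the two frames, the magenta sphere sits at roughly (4.2, 1.2) before and (6.3, 2.0) after.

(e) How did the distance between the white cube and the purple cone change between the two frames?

-1.4

The distance was about 4.8 in the first image and 3.4 in the second, so they moved 1.4 units closer together.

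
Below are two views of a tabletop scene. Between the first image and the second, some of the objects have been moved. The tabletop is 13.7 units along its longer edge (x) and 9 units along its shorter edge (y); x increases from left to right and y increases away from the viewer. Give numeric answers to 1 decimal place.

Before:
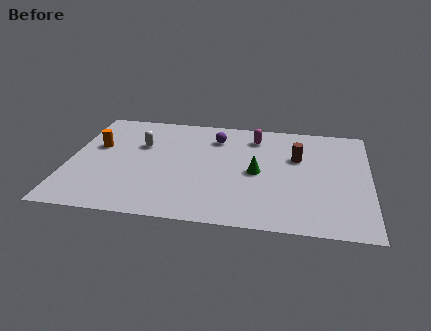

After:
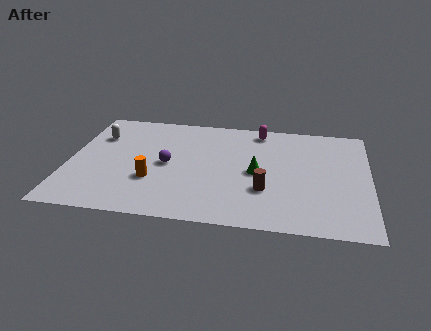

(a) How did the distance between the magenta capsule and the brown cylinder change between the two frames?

+2.5

The distance was about 2.5 in the first image and 5.0 in the second, so they moved 2.5 units further apart.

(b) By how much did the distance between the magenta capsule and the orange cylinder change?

-0.6

Before: roughly 7.4 units apart; after: 6.8. That's 0.6 units closer together.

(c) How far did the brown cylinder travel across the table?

3.2

The brown cylinder moved from about (10.4, 5.8) to (9.0, 2.9), a distance of √(1.4² + 2.9²) ≈ 3.2.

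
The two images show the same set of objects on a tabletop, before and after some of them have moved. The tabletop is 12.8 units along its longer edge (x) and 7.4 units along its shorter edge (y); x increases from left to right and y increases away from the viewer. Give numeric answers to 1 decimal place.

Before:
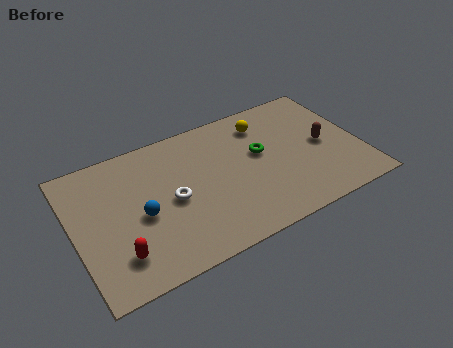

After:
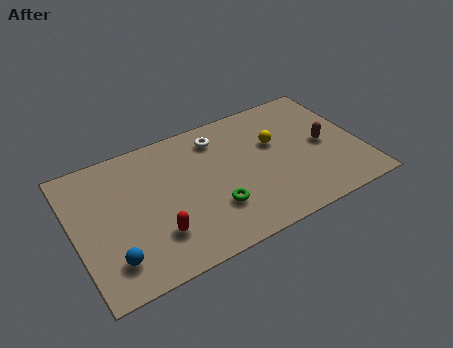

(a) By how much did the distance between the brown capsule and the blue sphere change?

+1.7

They were about 8.3 units apart before and 10.0 after — 1.7 units further apart.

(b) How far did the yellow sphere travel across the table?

1.3

The yellow sphere moved from about (8.8, 5.9) to (9.1, 4.6), a distance of √(0.3² + 1.3²) ≈ 1.3.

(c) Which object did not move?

the brown capsule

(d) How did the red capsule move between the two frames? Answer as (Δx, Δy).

(1.7, 0.3)

The red capsule was at about (1.7, 1.7) and moved to about (3.4, 2.0).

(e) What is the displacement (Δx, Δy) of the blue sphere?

(-1.5, -1.7)

The blue sphere was at about (2.9, 3.3) and moved to about (1.4, 1.6).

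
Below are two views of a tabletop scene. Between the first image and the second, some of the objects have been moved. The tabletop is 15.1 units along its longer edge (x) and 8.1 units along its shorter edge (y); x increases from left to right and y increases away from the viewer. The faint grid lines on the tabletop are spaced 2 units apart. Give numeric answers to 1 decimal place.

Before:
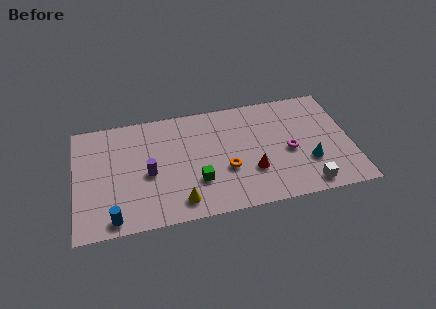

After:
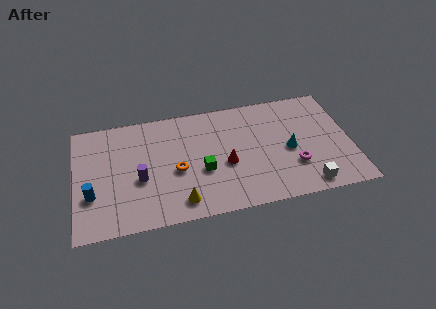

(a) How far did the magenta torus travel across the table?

1.1

The magenta torus was near (11.7, 3.6) before and (11.9, 2.5) after, so it travelled √(0.2² + 1.1²) ≈ 1.1 units.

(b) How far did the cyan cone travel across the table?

1.5

The cyan cone was near (12.7, 2.6) before and (11.7, 3.7) after, so it travelled √(1.0² + 1.1²) ≈ 1.5 units.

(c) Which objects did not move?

the yellow cone and the white cube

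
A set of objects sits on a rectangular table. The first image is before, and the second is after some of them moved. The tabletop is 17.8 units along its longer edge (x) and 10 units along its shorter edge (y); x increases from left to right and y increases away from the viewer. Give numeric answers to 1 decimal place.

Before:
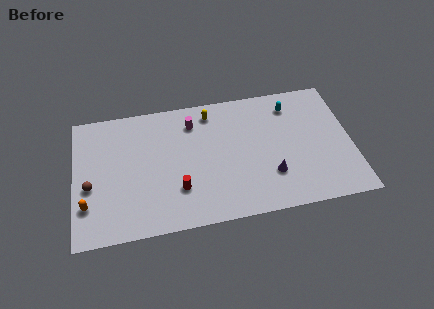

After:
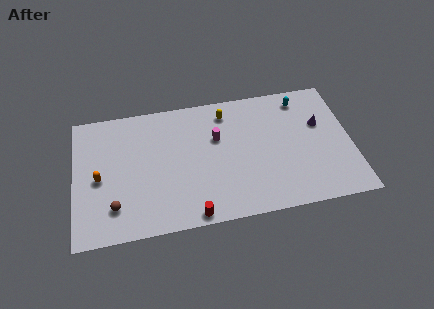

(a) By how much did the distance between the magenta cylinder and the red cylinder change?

+0.8

The distance was about 5.1 in the first image and 5.9 in the second, so they moved 0.8 units further apart.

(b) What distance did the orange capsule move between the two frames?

2.1

From (0.8, 2.7) to (1.6, 4.6), the orange capsule covered √(0.8² + 1.9²) ≈ 2.1 units.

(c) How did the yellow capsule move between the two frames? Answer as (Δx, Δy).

(1.0, -0.2)

From the two frames, the yellow capsule sits at roughly (8.9, 8.5) before and (9.9, 8.3) after.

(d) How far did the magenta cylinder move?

2.1

The magenta cylinder moved from about (7.7, 7.9) to (9.2, 6.4), a distance of √(1.5² + 1.5²) ≈ 2.1.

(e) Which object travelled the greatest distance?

the purple cone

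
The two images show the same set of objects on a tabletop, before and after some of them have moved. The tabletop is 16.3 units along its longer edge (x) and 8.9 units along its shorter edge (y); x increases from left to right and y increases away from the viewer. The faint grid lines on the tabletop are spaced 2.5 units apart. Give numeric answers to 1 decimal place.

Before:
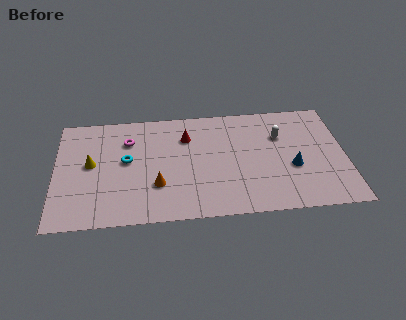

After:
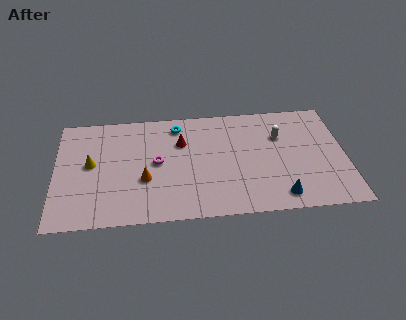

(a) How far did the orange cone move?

0.9

From (5.7, 2.8) to (5.0, 3.3), the orange cone covered √(0.7² + 0.5²) ≈ 0.9 units.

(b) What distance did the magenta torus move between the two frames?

2.5

The magenta torus moved from about (4.1, 6.5) to (5.7, 4.6), a distance of √(1.6² + 1.9²) ≈ 2.5.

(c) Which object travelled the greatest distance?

the cyan torus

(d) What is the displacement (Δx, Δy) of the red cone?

(-0.3, -0.4)

The red cone was at about (7.4, 6.5) and moved to about (7.1, 6.1).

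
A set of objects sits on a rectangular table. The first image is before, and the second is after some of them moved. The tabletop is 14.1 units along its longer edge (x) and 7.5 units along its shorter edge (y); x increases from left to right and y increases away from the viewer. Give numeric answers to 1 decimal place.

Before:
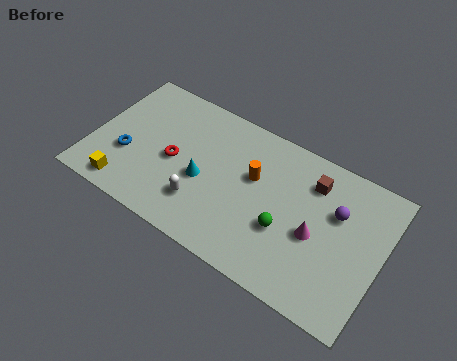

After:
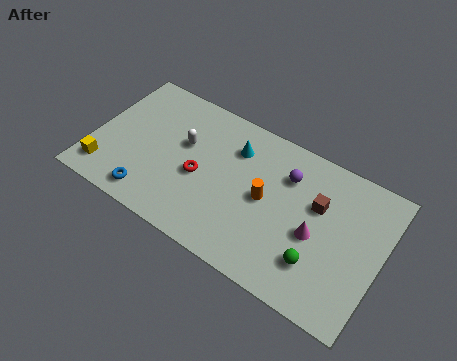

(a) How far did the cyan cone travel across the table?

2.7

The cyan cone moved from about (5.5, 3.2) to (6.7, 5.6), a distance of √(1.2² + 2.4²) ≈ 2.7.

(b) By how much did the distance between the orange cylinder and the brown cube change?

-0.4

The distance was about 3.0 in the first image and 2.6 in the second, so they moved 0.4 units closer together.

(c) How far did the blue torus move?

2.1

The blue torus was near (1.8, 2.7) before and (3.2, 1.1) after, so it travelled √(1.4² + 1.6²) ≈ 2.1 units.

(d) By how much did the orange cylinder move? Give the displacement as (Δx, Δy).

(0.7, -0.8)

The orange cylinder started near (7.8, 4.6) and ended near (8.5, 3.8).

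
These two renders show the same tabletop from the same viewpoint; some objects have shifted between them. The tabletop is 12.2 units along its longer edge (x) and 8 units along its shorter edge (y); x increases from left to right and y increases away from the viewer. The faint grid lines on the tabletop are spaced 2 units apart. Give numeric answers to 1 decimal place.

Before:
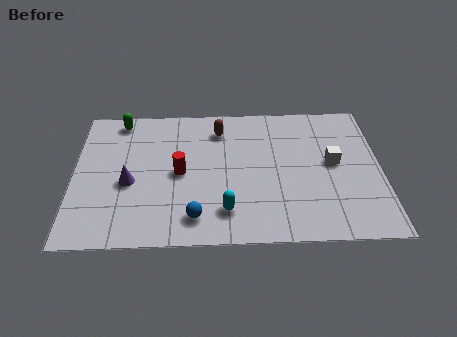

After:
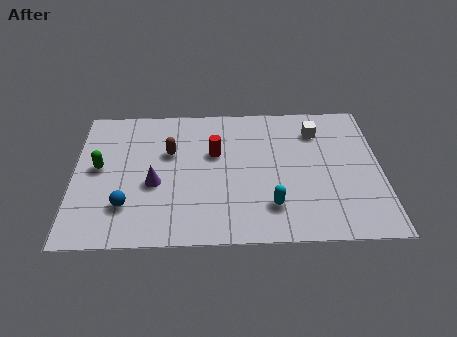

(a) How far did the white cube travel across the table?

2.0

From (10.3, 4.3) to (9.7, 6.2), the white cube covered √(0.6² + 1.9²) ≈ 2.0 units.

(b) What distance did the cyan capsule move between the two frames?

1.8

The cyan capsule was near (6.0, 1.7) before and (7.8, 1.9) after, so it travelled √(1.8² + 0.2²) ≈ 1.8 units.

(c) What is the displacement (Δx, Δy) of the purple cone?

(1.0, -0.1)

From the two frames, the purple cone sits at roughly (2.2, 3.4) before and (3.2, 3.3) after.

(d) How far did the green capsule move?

2.9

The green capsule moved from about (1.8, 7.1) to (1.0, 4.3), a distance of √(0.8² + 2.8²) ≈ 2.9.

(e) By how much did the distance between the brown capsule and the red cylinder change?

-1.2

The distance was about 3.0 in the first image and 1.8 in the second, so they moved 1.2 units closer together.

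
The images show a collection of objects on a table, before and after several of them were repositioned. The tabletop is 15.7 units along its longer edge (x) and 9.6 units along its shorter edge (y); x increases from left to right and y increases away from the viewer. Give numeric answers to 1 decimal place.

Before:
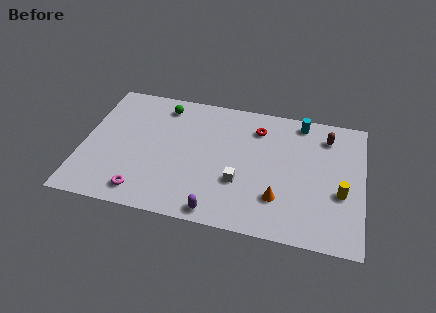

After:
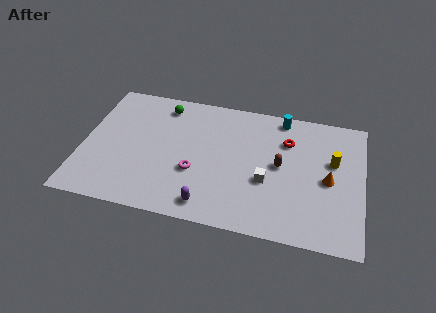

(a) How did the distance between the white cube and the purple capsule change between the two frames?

+1.3

Before: roughly 2.6 units apart; after: 3.9. That's 1.3 units further apart.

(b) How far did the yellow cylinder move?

2.3

The yellow cylinder was near (14.5, 3.7) before and (14.0, 5.9) after, so it travelled √(0.5² + 2.2²) ≈ 2.3 units.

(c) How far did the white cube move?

1.6

From (8.9, 3.3) to (10.4, 3.7), the white cube covered √(1.5² + 0.4²) ≈ 1.6 units.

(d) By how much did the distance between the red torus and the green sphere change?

+1.8

They were about 5.4 units apart before and 7.2 after — 1.8 units further apart.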